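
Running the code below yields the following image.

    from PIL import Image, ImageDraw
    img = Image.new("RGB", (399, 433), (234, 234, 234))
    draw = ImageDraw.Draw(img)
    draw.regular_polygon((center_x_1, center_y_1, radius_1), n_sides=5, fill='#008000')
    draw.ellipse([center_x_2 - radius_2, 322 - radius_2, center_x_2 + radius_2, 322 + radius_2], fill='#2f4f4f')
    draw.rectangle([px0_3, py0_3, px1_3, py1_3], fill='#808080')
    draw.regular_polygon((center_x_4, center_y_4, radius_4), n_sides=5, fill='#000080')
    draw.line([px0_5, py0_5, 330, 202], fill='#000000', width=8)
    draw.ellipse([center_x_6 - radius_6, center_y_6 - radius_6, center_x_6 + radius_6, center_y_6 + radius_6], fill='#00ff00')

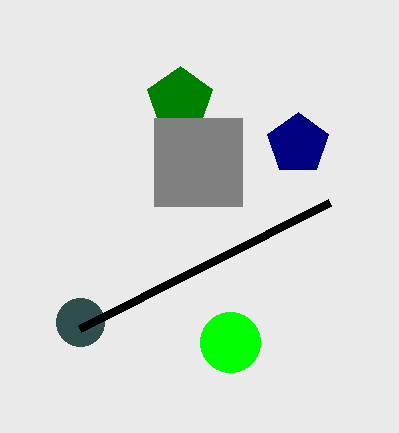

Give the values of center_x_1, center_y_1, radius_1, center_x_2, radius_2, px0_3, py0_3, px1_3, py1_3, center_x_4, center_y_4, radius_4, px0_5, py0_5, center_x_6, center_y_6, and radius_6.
center_x_1 = 180, center_y_1 = 100, radius_1 = 34, center_x_2 = 80, radius_2 = 24, px0_3 = 154, py0_3 = 118, px1_3 = 242, py1_3 = 206, center_x_4 = 298, center_y_4 = 144, radius_4 = 32, px0_5 = 80, py0_5 = 328, center_x_6 = 230, center_y_6 = 342, radius_6 = 30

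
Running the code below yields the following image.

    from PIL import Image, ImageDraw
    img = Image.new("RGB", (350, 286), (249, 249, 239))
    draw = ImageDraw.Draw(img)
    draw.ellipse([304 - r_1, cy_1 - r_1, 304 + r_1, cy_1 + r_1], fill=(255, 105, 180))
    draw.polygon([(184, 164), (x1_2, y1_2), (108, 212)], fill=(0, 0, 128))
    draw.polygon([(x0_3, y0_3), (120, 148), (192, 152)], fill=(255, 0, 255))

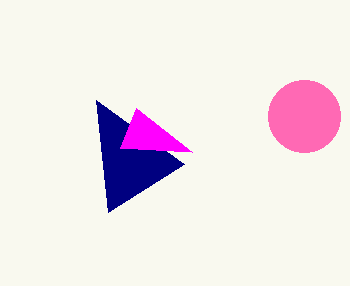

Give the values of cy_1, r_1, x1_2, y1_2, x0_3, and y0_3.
cy_1 = 116; r_1 = 36; x1_2 = 96; y1_2 = 100; x0_3 = 136; y0_3 = 108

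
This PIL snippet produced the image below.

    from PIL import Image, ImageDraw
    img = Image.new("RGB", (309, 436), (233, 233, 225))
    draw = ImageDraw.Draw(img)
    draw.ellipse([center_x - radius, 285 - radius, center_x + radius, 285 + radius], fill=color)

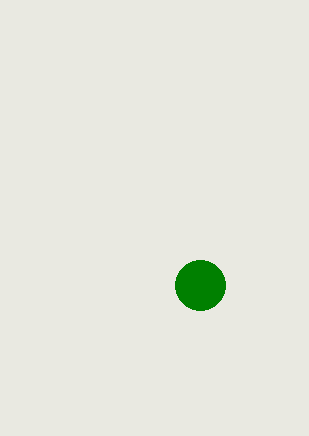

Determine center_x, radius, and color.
center_x = 200; radius = 25; color = 'green'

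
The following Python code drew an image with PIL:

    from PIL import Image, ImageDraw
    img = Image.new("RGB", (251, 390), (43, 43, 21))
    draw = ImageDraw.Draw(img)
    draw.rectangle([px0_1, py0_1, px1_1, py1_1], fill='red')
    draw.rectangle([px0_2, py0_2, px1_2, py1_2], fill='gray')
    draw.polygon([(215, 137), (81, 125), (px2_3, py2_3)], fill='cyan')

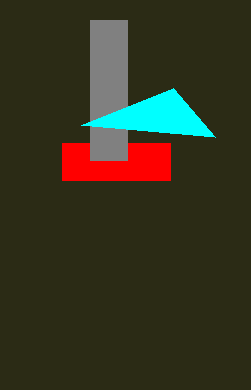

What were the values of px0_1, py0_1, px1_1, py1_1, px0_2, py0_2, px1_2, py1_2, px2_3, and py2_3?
px0_1 = 62
py0_1 = 143
px1_1 = 170
py1_1 = 180
px0_2 = 90
py0_2 = 20
px1_2 = 127
py1_2 = 160
px2_3 = 173
py2_3 = 88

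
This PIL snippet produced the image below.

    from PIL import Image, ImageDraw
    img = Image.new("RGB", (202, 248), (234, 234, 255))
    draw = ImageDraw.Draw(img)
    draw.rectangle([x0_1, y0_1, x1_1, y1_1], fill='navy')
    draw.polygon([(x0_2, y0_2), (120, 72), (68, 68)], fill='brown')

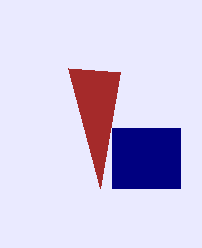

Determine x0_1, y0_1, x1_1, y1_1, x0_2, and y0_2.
x0_1 = 112
y0_1 = 128
x1_1 = 180
y1_1 = 188
x0_2 = 100
y0_2 = 188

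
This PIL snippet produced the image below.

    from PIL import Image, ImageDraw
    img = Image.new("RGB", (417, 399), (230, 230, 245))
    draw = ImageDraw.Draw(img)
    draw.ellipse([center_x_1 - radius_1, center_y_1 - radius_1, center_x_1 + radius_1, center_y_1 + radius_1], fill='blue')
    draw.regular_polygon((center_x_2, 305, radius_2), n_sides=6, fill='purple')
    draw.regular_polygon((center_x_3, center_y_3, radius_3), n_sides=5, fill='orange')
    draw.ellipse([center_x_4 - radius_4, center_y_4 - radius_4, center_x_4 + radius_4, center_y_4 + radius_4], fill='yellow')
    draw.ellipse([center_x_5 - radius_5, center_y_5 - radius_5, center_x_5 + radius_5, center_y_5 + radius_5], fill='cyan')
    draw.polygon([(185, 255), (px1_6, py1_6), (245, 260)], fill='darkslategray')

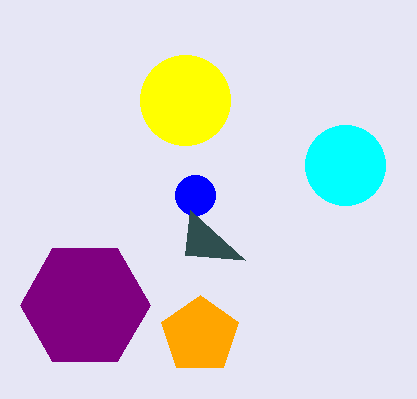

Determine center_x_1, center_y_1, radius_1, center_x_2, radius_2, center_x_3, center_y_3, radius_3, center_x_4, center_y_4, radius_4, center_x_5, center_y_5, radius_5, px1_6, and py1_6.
center_x_1 = 195, center_y_1 = 195, radius_1 = 20, center_x_2 = 85, radius_2 = 65, center_x_3 = 200, center_y_3 = 335, radius_3 = 40, center_x_4 = 185, center_y_4 = 100, radius_4 = 45, center_x_5 = 345, center_y_5 = 165, radius_5 = 40, px1_6 = 190, py1_6 = 210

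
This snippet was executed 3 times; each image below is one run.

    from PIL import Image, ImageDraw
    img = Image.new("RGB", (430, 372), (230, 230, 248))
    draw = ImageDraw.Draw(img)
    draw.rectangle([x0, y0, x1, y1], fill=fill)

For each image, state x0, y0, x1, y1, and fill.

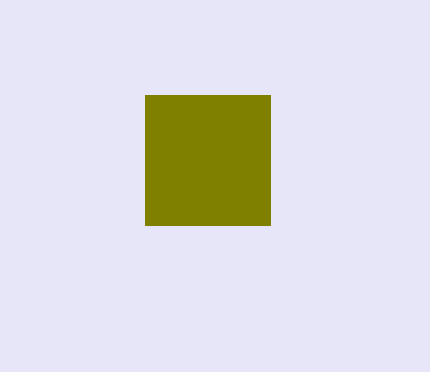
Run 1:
x0 = 145; y0 = 95; x1 = 270; y1 = 225; fill = 'olive'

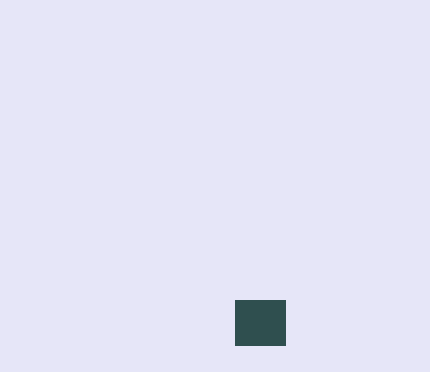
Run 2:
x0 = 235
y0 = 300
x1 = 285
y1 = 345
fill = 'darkslategray'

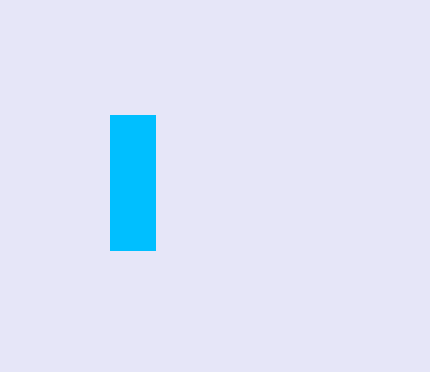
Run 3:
x0 = 110; y0 = 115; x1 = 155; y1 = 250; fill = 'deepskyblue'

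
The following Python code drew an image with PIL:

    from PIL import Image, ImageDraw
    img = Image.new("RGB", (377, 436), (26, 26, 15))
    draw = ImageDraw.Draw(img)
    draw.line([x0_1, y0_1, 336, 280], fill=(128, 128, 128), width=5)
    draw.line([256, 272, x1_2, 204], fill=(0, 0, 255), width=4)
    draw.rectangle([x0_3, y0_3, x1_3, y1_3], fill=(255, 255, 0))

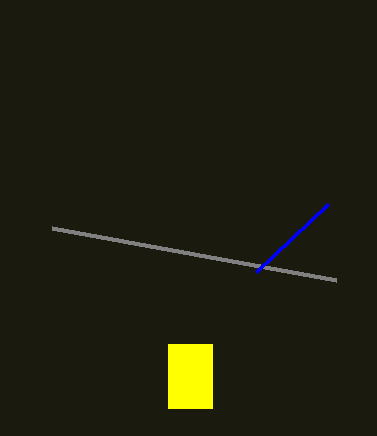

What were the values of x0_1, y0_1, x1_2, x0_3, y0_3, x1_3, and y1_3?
x0_1 = 52; y0_1 = 228; x1_2 = 328; x0_3 = 168; y0_3 = 344; x1_3 = 212; y1_3 = 408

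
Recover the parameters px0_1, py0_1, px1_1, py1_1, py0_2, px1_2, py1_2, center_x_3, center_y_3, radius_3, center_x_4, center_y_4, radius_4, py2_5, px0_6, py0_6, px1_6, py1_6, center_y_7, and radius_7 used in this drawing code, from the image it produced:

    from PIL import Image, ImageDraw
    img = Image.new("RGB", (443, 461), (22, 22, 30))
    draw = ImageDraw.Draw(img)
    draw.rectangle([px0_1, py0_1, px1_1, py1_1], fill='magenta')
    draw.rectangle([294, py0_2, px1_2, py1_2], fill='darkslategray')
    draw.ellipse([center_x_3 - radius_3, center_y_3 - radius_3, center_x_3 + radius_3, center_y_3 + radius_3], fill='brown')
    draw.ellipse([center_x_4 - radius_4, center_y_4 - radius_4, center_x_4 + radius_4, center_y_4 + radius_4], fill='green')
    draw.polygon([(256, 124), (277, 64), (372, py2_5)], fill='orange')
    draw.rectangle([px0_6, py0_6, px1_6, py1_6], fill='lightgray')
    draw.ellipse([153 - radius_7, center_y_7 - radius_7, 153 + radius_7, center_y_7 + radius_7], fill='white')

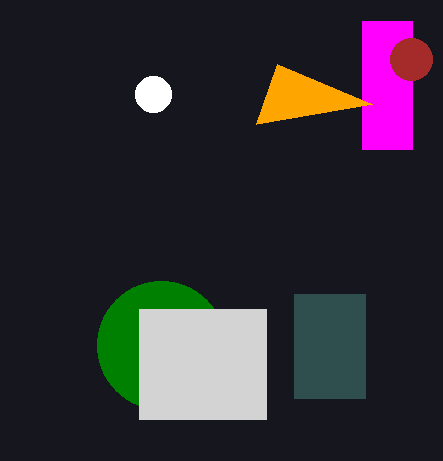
px0_1 = 362; py0_1 = 21; px1_1 = 412; py1_1 = 149; py0_2 = 294; px1_2 = 365; py1_2 = 398; center_x_3 = 411; center_y_3 = 59; radius_3 = 21; center_x_4 = 161; center_y_4 = 345; radius_4 = 64; py2_5 = 104; px0_6 = 139; py0_6 = 309; px1_6 = 266; py1_6 = 419; center_y_7 = 94; radius_7 = 18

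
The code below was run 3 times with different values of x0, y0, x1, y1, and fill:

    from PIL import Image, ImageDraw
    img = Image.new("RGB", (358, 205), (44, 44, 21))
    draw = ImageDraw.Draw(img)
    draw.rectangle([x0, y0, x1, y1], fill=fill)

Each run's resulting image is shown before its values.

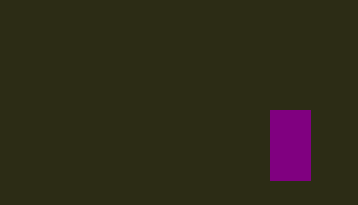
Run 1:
x0 = 270
y0 = 110
x1 = 310
y1 = 180
fill = 'purple'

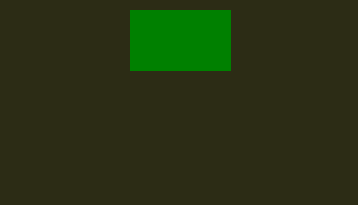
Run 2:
x0 = 130
y0 = 10
x1 = 230
y1 = 70
fill = 'green'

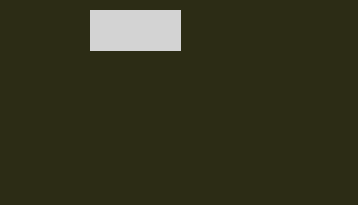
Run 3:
x0 = 90, y0 = 10, x1 = 180, y1 = 50, fill = 'lightgray'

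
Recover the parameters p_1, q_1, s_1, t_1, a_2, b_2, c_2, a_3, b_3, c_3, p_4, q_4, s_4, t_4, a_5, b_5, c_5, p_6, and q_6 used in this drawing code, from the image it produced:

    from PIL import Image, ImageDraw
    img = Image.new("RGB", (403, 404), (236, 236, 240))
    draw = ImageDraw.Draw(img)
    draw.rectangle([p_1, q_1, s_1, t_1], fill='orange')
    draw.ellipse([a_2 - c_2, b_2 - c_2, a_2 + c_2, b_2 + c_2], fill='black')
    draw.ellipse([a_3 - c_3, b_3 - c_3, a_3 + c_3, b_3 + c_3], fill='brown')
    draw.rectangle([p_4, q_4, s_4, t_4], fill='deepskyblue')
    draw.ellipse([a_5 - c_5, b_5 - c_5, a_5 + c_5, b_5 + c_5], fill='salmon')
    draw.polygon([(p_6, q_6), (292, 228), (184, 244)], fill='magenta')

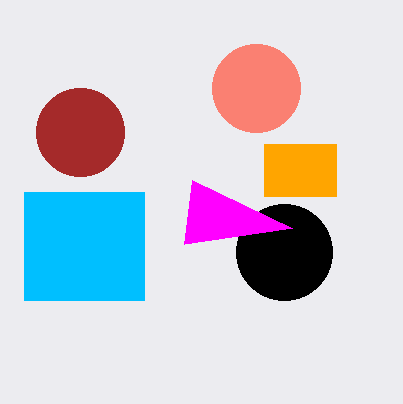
p_1 = 264, q_1 = 144, s_1 = 336, t_1 = 196, a_2 = 284, b_2 = 252, c_2 = 48, a_3 = 80, b_3 = 132, c_3 = 44, p_4 = 24, q_4 = 192, s_4 = 144, t_4 = 300, a_5 = 256, b_5 = 88, c_5 = 44, p_6 = 192, q_6 = 180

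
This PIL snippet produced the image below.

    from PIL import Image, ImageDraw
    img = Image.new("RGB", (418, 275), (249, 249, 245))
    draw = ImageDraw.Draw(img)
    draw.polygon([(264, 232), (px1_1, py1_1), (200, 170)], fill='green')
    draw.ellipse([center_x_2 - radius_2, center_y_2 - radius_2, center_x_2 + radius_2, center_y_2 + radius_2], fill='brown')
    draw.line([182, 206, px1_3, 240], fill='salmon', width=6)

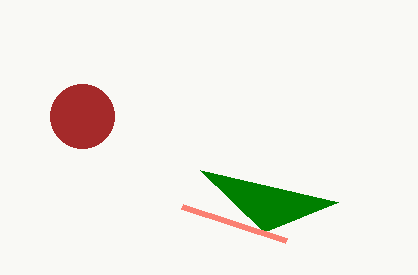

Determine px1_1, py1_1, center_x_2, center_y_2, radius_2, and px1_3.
px1_1 = 338
py1_1 = 202
center_x_2 = 82
center_y_2 = 116
radius_2 = 32
px1_3 = 286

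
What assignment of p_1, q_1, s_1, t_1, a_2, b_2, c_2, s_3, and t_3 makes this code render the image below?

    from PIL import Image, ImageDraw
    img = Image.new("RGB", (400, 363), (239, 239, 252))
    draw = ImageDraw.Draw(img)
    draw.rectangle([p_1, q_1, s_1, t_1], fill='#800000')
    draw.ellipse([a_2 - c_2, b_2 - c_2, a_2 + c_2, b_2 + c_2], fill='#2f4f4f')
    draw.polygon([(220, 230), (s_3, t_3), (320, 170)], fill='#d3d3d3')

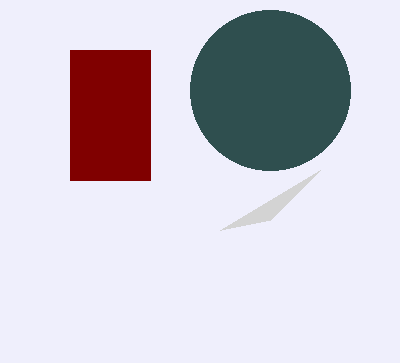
p_1 = 70
q_1 = 50
s_1 = 150
t_1 = 180
a_2 = 270
b_2 = 90
c_2 = 80
s_3 = 270
t_3 = 220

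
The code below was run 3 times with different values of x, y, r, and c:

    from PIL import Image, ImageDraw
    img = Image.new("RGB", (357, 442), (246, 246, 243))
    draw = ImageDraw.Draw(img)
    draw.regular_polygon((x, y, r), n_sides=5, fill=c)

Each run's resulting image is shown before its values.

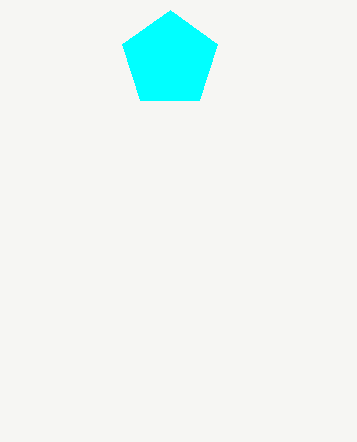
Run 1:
x = 170; y = 60; r = 50; c = 'cyan'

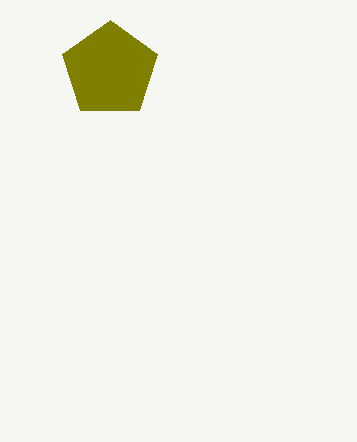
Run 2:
x = 110, y = 70, r = 50, c = 'olive'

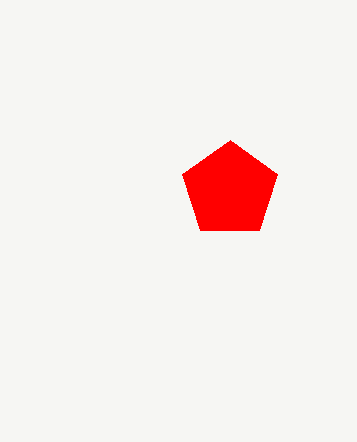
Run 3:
x = 230
y = 190
r = 50
c = 'red'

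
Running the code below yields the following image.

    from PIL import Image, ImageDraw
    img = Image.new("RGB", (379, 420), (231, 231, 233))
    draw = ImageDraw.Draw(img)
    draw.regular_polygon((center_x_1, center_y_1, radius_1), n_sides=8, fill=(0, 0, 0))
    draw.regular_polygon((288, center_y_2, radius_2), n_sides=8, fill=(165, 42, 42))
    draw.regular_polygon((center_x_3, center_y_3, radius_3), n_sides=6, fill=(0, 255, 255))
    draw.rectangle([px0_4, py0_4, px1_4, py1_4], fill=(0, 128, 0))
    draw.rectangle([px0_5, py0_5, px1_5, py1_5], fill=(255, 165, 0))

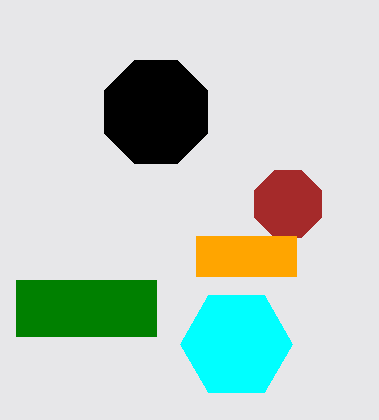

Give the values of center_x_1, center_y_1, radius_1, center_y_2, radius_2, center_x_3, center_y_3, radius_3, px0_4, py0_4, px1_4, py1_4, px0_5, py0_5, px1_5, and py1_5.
center_x_1 = 156; center_y_1 = 112; radius_1 = 56; center_y_2 = 204; radius_2 = 36; center_x_3 = 236; center_y_3 = 344; radius_3 = 56; px0_4 = 16; py0_4 = 280; px1_4 = 156; py1_4 = 336; px0_5 = 196; py0_5 = 236; px1_5 = 296; py1_5 = 276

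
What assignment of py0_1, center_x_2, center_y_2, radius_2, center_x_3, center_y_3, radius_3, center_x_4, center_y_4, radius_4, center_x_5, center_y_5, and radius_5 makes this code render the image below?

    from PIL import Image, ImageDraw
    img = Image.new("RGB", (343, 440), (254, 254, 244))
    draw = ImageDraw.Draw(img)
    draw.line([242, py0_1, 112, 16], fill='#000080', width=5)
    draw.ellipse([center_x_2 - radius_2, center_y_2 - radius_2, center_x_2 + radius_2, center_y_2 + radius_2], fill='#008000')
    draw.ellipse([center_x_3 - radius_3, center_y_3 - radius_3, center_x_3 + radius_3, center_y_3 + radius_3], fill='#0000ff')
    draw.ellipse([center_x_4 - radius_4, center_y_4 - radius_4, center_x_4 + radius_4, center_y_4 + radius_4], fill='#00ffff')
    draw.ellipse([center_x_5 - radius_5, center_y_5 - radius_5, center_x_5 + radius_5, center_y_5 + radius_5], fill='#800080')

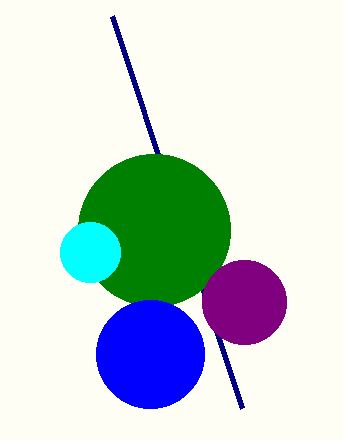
py0_1 = 408; center_x_2 = 154; center_y_2 = 230; radius_2 = 76; center_x_3 = 150; center_y_3 = 354; radius_3 = 54; center_x_4 = 90; center_y_4 = 252; radius_4 = 30; center_x_5 = 244; center_y_5 = 302; radius_5 = 42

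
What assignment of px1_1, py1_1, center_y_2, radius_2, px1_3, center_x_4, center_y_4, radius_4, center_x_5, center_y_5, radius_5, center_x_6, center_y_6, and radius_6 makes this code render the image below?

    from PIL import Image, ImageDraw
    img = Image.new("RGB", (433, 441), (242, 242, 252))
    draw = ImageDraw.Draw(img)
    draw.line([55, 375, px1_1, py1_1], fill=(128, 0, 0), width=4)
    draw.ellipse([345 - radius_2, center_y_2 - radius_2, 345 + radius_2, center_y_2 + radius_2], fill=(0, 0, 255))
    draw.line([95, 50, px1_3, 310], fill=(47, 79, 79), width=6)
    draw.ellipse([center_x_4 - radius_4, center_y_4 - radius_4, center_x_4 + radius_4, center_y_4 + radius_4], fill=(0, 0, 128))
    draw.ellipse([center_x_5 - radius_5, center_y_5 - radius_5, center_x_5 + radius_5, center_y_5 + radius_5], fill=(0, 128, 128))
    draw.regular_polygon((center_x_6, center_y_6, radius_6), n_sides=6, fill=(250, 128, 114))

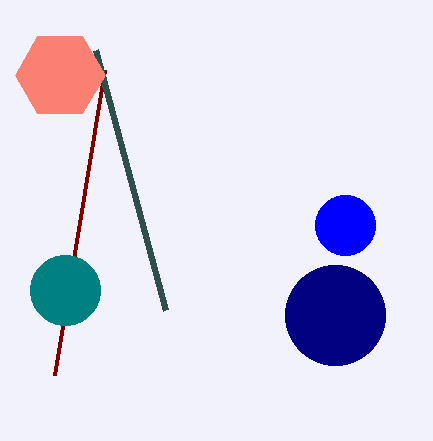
px1_1 = 105
py1_1 = 70
center_y_2 = 225
radius_2 = 30
px1_3 = 165
center_x_4 = 335
center_y_4 = 315
radius_4 = 50
center_x_5 = 65
center_y_5 = 290
radius_5 = 35
center_x_6 = 60
center_y_6 = 75
radius_6 = 45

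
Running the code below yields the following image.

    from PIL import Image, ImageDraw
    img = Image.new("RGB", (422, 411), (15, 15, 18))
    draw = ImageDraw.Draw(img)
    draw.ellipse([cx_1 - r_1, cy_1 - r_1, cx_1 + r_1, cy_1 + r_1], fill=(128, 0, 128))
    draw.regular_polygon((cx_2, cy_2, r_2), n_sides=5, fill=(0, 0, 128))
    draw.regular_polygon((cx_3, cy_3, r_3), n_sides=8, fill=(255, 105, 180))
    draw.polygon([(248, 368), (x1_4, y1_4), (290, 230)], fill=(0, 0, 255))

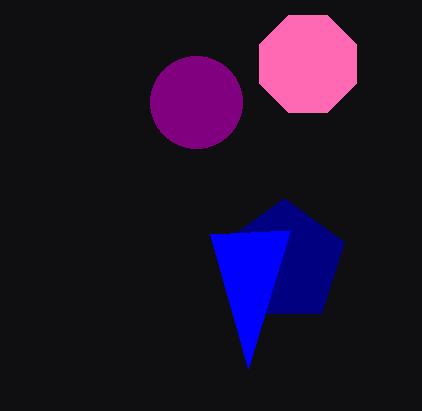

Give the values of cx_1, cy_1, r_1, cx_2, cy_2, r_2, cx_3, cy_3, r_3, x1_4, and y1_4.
cx_1 = 196
cy_1 = 102
r_1 = 46
cx_2 = 284
cy_2 = 262
r_2 = 64
cx_3 = 308
cy_3 = 64
r_3 = 52
x1_4 = 210
y1_4 = 234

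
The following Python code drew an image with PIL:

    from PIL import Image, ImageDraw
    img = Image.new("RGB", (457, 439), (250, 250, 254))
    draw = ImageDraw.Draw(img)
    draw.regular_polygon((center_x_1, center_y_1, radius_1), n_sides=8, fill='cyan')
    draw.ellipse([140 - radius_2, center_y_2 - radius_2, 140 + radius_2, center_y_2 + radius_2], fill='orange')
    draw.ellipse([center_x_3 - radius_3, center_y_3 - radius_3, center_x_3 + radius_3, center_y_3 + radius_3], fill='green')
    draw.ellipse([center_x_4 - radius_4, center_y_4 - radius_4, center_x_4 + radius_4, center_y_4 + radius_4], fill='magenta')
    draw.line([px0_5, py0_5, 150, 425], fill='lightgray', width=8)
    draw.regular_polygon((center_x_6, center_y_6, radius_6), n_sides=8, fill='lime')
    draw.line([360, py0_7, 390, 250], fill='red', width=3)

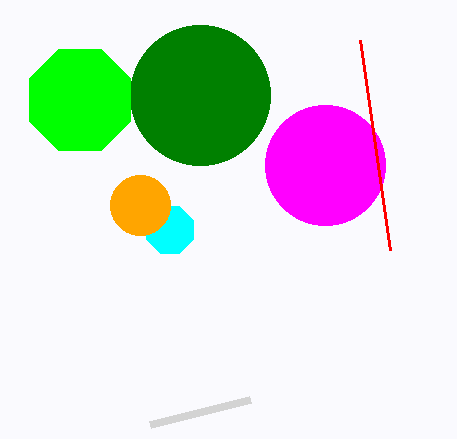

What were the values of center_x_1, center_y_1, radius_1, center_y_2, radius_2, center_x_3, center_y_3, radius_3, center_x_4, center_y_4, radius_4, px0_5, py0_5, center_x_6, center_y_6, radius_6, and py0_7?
center_x_1 = 170; center_y_1 = 230; radius_1 = 25; center_y_2 = 205; radius_2 = 30; center_x_3 = 200; center_y_3 = 95; radius_3 = 70; center_x_4 = 325; center_y_4 = 165; radius_4 = 60; px0_5 = 250; py0_5 = 400; center_x_6 = 80; center_y_6 = 100; radius_6 = 55; py0_7 = 40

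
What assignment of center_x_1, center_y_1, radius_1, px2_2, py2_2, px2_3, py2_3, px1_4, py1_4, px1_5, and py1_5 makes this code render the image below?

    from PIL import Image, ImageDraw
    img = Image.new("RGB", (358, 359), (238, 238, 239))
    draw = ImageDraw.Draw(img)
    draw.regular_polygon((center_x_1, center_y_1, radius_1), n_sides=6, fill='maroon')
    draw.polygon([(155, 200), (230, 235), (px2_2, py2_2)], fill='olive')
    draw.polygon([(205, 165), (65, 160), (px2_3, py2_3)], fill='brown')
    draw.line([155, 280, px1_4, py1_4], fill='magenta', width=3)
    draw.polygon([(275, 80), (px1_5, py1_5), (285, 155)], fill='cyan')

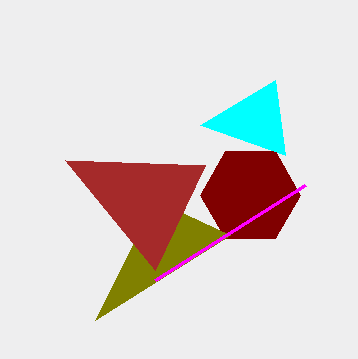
center_x_1 = 250, center_y_1 = 195, radius_1 = 50, px2_2 = 95, py2_2 = 320, px2_3 = 155, py2_3 = 270, px1_4 = 305, py1_4 = 185, px1_5 = 200, py1_5 = 125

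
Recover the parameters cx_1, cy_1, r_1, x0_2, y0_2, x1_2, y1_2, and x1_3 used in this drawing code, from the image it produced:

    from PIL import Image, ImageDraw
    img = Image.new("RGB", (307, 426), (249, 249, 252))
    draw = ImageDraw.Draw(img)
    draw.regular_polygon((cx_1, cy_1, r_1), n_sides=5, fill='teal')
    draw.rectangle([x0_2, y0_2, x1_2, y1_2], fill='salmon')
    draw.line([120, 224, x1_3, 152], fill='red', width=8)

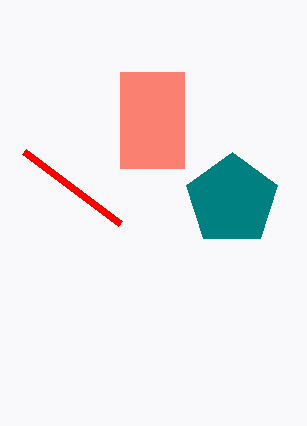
cx_1 = 232
cy_1 = 200
r_1 = 48
x0_2 = 120
y0_2 = 72
x1_2 = 184
y1_2 = 168
x1_3 = 24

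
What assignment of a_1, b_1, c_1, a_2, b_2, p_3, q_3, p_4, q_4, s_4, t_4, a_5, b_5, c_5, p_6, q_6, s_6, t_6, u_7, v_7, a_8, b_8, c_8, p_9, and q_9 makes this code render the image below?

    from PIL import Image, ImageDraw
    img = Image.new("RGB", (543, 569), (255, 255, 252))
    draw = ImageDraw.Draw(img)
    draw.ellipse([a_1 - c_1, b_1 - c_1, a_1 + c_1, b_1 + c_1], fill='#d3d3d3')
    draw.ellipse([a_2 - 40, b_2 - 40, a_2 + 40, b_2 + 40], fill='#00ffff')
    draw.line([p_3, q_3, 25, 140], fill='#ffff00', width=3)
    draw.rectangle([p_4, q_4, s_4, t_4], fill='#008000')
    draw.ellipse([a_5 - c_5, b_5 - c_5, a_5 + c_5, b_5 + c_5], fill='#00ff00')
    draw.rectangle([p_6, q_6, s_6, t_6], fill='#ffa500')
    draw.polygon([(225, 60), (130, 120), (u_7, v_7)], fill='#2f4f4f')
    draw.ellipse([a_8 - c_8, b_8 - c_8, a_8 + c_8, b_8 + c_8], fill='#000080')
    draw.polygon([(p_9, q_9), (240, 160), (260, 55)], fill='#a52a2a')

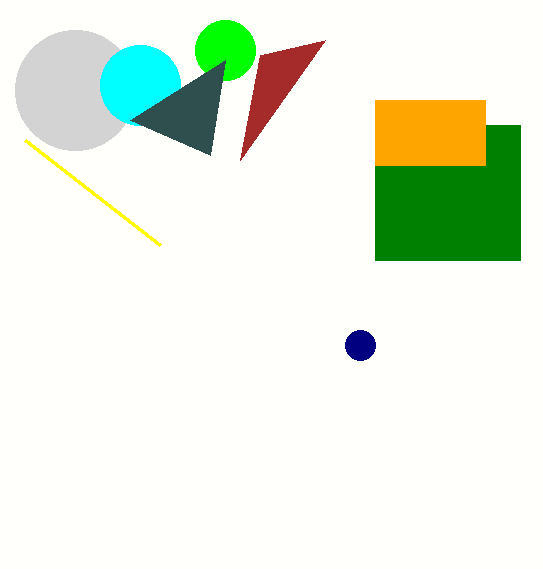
a_1 = 75; b_1 = 90; c_1 = 60; a_2 = 140; b_2 = 85; p_3 = 160; q_3 = 245; p_4 = 375; q_4 = 125; s_4 = 520; t_4 = 260; a_5 = 225; b_5 = 50; c_5 = 30; p_6 = 375; q_6 = 100; s_6 = 485; t_6 = 165; u_7 = 210; v_7 = 155; a_8 = 360; b_8 = 345; c_8 = 15; p_9 = 325; q_9 = 40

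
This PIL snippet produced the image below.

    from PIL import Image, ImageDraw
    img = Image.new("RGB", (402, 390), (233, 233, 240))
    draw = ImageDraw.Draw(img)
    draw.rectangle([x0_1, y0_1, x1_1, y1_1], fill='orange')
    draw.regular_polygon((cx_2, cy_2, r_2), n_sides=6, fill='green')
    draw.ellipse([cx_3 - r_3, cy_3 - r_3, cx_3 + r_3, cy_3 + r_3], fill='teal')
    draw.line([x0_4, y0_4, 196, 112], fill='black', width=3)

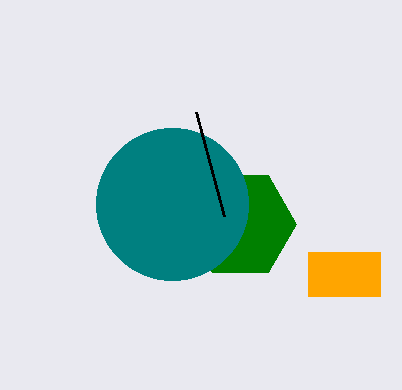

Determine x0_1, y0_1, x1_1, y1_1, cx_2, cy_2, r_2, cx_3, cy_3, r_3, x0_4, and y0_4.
x0_1 = 308, y0_1 = 252, x1_1 = 380, y1_1 = 296, cx_2 = 240, cy_2 = 224, r_2 = 56, cx_3 = 172, cy_3 = 204, r_3 = 76, x0_4 = 224, y0_4 = 216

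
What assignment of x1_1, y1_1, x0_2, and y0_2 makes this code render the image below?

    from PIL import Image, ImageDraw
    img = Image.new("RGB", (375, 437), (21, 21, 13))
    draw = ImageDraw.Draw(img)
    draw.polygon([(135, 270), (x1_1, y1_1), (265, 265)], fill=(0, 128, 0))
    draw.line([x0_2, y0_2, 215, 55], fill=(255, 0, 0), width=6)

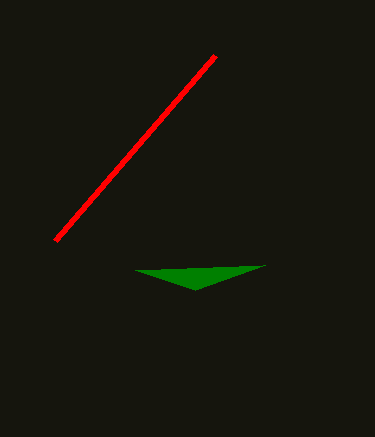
x1_1 = 195; y1_1 = 290; x0_2 = 55; y0_2 = 240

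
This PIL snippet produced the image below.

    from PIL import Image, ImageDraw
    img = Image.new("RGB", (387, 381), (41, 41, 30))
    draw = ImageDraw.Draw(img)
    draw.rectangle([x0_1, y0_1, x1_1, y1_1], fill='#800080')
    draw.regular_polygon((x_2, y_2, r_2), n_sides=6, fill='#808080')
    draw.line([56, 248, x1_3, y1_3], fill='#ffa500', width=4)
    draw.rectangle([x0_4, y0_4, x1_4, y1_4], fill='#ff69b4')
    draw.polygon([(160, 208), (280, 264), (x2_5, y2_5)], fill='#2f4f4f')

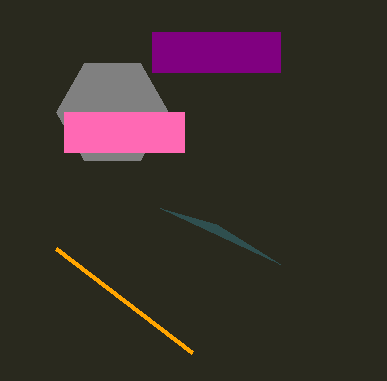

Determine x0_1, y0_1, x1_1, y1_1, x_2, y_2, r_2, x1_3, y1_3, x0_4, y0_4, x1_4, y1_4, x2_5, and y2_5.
x0_1 = 152; y0_1 = 32; x1_1 = 280; y1_1 = 72; x_2 = 112; y_2 = 112; r_2 = 56; x1_3 = 192; y1_3 = 352; x0_4 = 64; y0_4 = 112; x1_4 = 184; y1_4 = 152; x2_5 = 216; y2_5 = 224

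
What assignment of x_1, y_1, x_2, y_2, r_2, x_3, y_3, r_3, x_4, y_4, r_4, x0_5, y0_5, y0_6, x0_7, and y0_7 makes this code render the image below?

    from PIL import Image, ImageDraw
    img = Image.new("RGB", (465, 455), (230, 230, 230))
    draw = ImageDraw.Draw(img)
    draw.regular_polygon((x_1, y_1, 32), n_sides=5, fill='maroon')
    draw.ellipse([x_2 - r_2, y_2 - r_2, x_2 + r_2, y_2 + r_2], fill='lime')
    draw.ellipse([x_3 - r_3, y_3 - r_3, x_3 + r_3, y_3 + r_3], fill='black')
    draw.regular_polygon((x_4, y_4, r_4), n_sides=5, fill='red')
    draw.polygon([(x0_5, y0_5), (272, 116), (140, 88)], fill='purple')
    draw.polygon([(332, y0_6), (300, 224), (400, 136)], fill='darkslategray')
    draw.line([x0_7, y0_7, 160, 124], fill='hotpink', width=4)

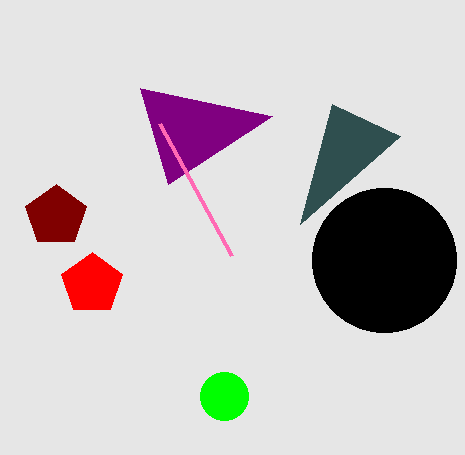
x_1 = 56; y_1 = 216; x_2 = 224; y_2 = 396; r_2 = 24; x_3 = 384; y_3 = 260; r_3 = 72; x_4 = 92; y_4 = 284; r_4 = 32; x0_5 = 168; y0_5 = 184; y0_6 = 104; x0_7 = 232; y0_7 = 256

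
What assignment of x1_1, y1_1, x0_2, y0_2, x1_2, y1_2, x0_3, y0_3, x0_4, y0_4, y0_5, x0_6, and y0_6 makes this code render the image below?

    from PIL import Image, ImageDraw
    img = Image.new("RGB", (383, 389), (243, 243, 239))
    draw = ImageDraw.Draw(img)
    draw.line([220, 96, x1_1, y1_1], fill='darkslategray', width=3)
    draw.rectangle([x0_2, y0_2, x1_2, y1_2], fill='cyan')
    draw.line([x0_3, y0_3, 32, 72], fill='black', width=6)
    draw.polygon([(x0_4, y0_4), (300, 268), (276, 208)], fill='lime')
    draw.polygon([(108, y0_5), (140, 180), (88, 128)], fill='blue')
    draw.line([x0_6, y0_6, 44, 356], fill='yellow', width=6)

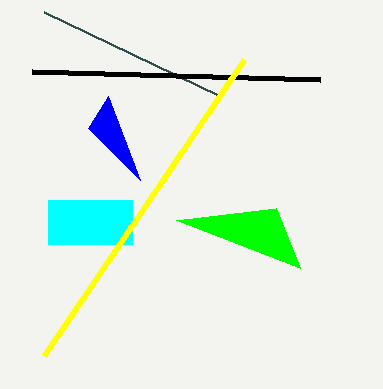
x1_1 = 44; y1_1 = 12; x0_2 = 48; y0_2 = 200; x1_2 = 132; y1_2 = 244; x0_3 = 320; y0_3 = 80; x0_4 = 176; y0_4 = 220; y0_5 = 96; x0_6 = 244; y0_6 = 60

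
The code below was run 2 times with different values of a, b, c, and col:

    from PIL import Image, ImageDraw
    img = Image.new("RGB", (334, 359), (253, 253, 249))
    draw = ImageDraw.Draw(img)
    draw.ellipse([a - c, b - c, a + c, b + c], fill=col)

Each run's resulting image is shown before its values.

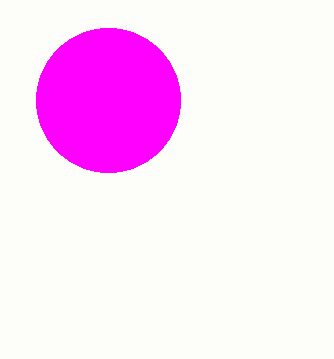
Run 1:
a = 108; b = 100; c = 72; col = 'magenta'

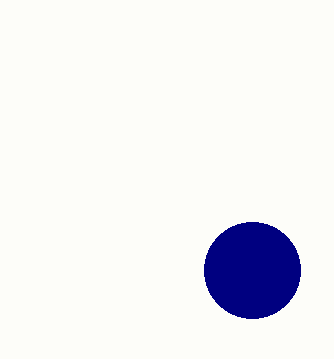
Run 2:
a = 252, b = 270, c = 48, col = 'navy'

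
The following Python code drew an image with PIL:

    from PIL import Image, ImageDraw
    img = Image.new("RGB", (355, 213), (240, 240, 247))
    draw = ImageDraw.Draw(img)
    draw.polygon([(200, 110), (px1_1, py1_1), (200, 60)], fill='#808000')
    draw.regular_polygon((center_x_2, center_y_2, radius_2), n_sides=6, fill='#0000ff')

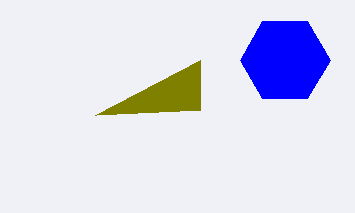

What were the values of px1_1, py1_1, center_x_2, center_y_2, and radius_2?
px1_1 = 95, py1_1 = 115, center_x_2 = 285, center_y_2 = 60, radius_2 = 45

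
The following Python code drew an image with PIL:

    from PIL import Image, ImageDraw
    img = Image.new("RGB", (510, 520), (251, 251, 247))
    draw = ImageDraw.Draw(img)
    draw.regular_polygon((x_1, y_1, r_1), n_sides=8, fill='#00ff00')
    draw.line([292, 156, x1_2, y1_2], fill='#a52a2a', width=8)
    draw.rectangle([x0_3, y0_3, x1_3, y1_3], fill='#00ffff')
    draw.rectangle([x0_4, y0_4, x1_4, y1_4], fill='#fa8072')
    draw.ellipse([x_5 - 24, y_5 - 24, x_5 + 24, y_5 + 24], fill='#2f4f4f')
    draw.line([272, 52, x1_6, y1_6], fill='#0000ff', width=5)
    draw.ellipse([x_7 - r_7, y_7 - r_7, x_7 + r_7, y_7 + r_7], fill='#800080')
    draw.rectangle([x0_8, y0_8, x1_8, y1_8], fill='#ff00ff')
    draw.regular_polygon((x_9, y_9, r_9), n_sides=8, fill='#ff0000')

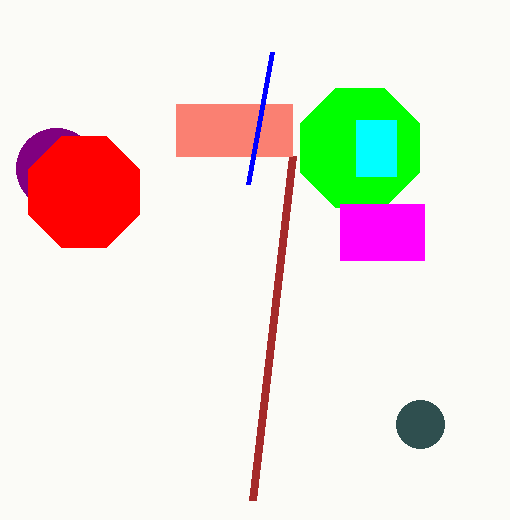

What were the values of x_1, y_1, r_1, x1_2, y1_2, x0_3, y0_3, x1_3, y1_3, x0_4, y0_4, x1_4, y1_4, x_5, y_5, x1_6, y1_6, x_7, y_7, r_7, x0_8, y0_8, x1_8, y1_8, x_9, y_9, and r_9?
x_1 = 360; y_1 = 148; r_1 = 64; x1_2 = 252; y1_2 = 500; x0_3 = 356; y0_3 = 120; x1_3 = 396; y1_3 = 176; x0_4 = 176; y0_4 = 104; x1_4 = 292; y1_4 = 156; x_5 = 420; y_5 = 424; x1_6 = 248; y1_6 = 184; x_7 = 56; y_7 = 168; r_7 = 40; x0_8 = 340; y0_8 = 204; x1_8 = 424; y1_8 = 260; x_9 = 84; y_9 = 192; r_9 = 60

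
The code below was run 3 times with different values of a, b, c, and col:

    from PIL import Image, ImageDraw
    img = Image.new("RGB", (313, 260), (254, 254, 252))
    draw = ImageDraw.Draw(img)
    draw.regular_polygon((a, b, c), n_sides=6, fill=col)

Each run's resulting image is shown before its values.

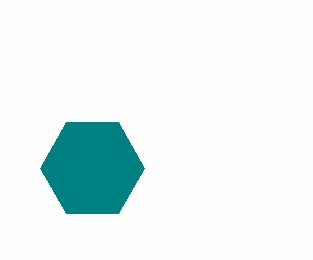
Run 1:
a = 92, b = 168, c = 52, col = 'teal'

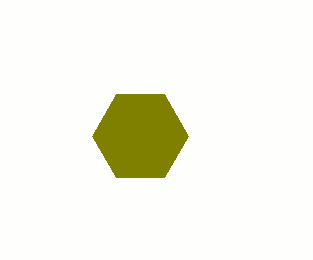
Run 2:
a = 140, b = 136, c = 48, col = 'olive'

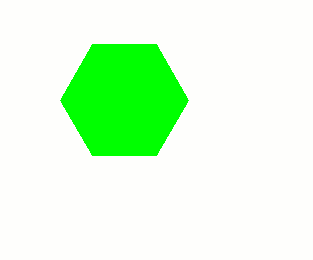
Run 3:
a = 124, b = 100, c = 64, col = 'lime'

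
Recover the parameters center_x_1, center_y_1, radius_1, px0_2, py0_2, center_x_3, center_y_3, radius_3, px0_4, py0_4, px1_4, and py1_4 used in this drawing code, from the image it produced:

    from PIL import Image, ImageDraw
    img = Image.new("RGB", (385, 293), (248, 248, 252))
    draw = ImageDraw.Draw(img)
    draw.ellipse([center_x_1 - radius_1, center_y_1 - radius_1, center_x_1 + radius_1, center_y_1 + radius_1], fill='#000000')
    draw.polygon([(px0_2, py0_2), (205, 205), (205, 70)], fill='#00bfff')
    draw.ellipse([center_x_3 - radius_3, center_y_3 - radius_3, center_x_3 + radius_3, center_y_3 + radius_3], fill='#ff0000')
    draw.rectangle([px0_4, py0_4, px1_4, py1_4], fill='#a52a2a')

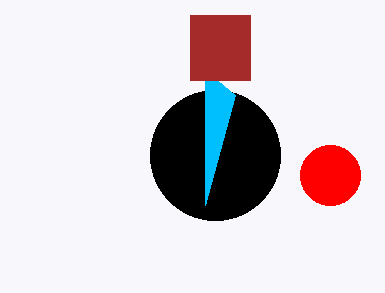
center_x_1 = 215
center_y_1 = 155
radius_1 = 65
px0_2 = 235
py0_2 = 95
center_x_3 = 330
center_y_3 = 175
radius_3 = 30
px0_4 = 190
py0_4 = 15
px1_4 = 250
py1_4 = 80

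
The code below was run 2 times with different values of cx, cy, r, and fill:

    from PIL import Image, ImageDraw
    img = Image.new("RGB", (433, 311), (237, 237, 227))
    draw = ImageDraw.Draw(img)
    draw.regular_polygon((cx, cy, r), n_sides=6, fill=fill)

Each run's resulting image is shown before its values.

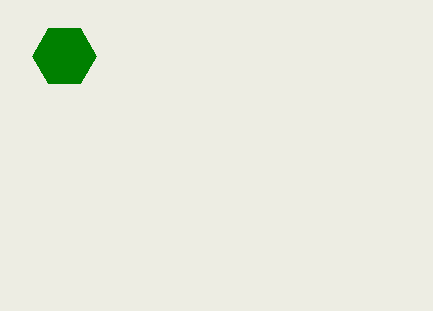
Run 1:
cx = 64
cy = 56
r = 32
fill = 'green'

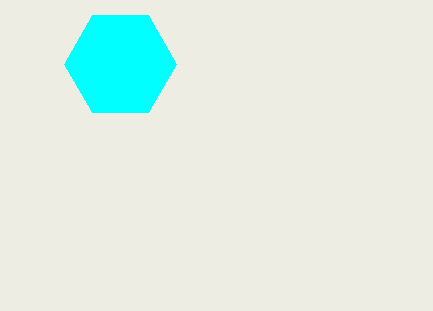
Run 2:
cx = 120; cy = 64; r = 56; fill = 'cyan'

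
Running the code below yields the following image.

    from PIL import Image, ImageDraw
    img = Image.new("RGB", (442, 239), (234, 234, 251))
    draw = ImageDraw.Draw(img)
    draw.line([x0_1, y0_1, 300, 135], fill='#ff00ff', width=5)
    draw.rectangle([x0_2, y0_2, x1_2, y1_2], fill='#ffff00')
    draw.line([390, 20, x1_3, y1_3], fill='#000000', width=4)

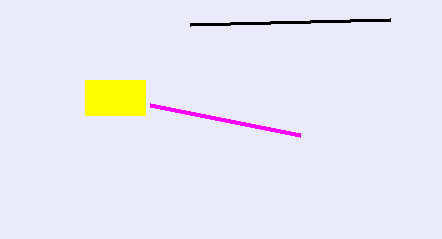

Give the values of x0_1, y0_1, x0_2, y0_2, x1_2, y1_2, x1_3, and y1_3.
x0_1 = 150
y0_1 = 105
x0_2 = 85
y0_2 = 80
x1_2 = 145
y1_2 = 115
x1_3 = 190
y1_3 = 25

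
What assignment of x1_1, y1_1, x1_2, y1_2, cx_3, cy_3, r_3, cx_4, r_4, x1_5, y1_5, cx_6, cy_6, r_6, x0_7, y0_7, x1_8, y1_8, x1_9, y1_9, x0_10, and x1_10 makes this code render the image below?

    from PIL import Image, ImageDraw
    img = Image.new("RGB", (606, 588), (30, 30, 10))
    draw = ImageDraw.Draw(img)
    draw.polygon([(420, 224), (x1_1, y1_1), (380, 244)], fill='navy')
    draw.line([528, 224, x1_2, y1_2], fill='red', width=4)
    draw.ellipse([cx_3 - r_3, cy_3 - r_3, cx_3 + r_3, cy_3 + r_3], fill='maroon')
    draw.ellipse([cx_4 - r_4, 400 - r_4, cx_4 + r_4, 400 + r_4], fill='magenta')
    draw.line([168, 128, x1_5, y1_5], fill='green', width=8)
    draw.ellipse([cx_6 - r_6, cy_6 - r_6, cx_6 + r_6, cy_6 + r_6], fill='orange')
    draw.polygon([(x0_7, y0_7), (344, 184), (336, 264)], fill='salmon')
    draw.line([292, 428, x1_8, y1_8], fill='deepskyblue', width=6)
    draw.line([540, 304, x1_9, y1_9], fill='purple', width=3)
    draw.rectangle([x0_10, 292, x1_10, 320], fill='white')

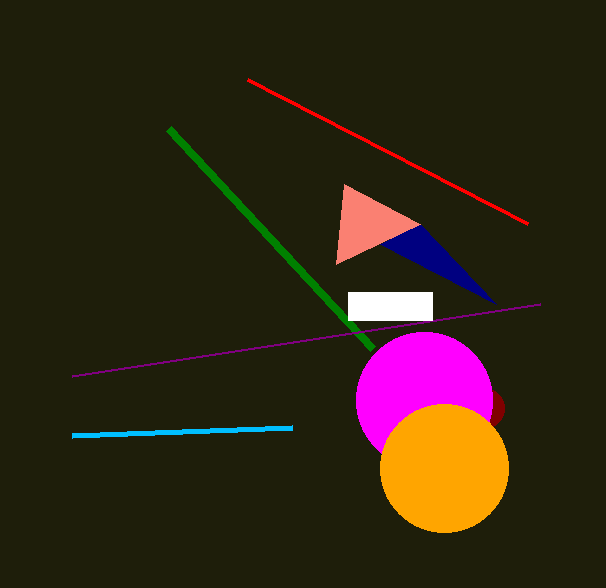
x1_1 = 496, y1_1 = 304, x1_2 = 248, y1_2 = 80, cx_3 = 484, cy_3 = 408, r_3 = 20, cx_4 = 424, r_4 = 68, x1_5 = 372, y1_5 = 348, cx_6 = 444, cy_6 = 468, r_6 = 64, x0_7 = 420, y0_7 = 224, x1_8 = 72, y1_8 = 436, x1_9 = 72, y1_9 = 376, x0_10 = 348, x1_10 = 432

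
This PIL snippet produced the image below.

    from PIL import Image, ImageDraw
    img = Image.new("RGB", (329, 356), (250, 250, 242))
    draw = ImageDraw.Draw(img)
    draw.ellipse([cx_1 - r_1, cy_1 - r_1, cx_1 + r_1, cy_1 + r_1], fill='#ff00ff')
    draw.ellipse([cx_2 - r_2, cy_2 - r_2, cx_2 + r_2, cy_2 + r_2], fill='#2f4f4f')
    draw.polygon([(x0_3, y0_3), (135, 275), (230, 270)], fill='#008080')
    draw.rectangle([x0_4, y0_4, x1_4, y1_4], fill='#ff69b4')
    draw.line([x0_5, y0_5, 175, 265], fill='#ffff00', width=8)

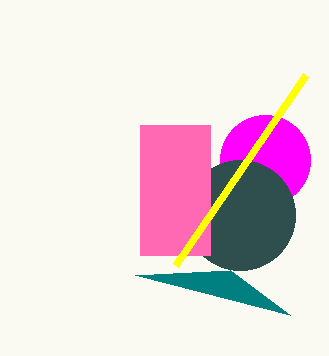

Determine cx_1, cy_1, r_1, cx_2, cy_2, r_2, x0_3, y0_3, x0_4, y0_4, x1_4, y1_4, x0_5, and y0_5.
cx_1 = 265; cy_1 = 160; r_1 = 45; cx_2 = 240; cy_2 = 215; r_2 = 55; x0_3 = 290; y0_3 = 315; x0_4 = 140; y0_4 = 125; x1_4 = 210; y1_4 = 255; x0_5 = 305; y0_5 = 75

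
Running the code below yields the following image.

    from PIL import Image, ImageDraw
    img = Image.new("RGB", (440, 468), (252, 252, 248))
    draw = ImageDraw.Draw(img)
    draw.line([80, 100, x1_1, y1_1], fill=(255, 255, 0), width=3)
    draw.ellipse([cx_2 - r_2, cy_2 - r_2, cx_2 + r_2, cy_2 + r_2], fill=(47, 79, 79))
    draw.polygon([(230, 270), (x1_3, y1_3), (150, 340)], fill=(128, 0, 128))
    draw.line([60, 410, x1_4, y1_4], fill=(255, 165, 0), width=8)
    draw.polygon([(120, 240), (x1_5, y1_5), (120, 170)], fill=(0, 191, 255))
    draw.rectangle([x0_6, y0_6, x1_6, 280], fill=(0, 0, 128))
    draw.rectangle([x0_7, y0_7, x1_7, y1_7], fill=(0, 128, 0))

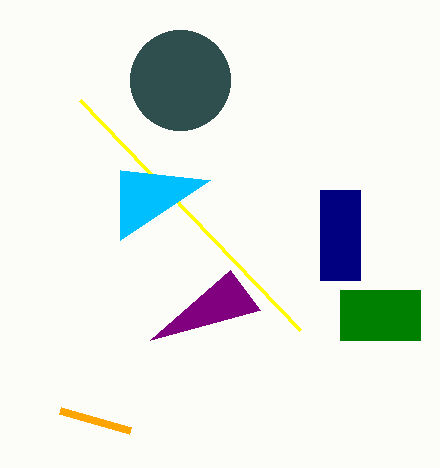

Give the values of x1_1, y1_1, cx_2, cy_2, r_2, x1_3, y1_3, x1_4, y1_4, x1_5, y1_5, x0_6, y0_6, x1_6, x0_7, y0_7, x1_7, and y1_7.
x1_1 = 300; y1_1 = 330; cx_2 = 180; cy_2 = 80; r_2 = 50; x1_3 = 260; y1_3 = 310; x1_4 = 130; y1_4 = 430; x1_5 = 210; y1_5 = 180; x0_6 = 320; y0_6 = 190; x1_6 = 360; x0_7 = 340; y0_7 = 290; x1_7 = 420; y1_7 = 340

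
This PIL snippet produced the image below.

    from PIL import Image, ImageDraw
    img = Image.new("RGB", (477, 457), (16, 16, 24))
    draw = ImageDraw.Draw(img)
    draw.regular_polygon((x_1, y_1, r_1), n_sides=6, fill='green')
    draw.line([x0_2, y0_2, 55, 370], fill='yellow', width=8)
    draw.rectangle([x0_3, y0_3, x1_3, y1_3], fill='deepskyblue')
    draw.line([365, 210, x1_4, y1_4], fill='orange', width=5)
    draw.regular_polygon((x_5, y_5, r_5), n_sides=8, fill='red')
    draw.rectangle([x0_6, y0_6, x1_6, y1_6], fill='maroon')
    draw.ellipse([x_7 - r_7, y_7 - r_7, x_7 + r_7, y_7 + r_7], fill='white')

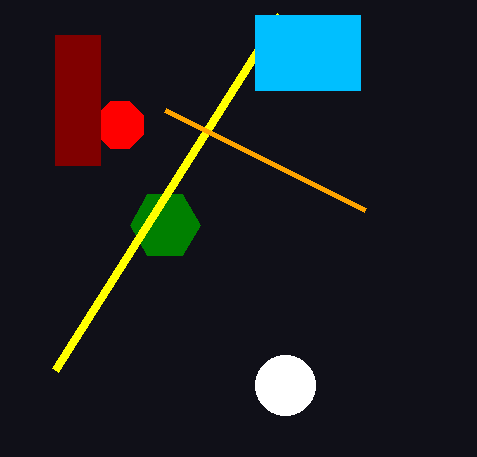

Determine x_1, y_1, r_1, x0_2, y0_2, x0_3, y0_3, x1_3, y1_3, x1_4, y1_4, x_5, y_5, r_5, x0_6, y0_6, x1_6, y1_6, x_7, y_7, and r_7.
x_1 = 165, y_1 = 225, r_1 = 35, x0_2 = 280, y0_2 = 15, x0_3 = 255, y0_3 = 15, x1_3 = 360, y1_3 = 90, x1_4 = 165, y1_4 = 110, x_5 = 120, y_5 = 125, r_5 = 25, x0_6 = 55, y0_6 = 35, x1_6 = 100, y1_6 = 165, x_7 = 285, y_7 = 385, r_7 = 30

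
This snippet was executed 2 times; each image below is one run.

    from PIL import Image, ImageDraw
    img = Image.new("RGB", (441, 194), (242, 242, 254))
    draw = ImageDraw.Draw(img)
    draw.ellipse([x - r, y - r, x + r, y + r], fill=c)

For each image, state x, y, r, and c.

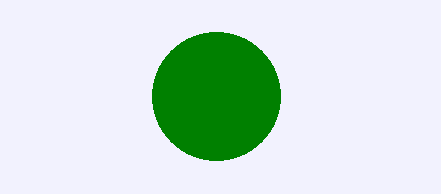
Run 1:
x = 216, y = 96, r = 64, c = 'green'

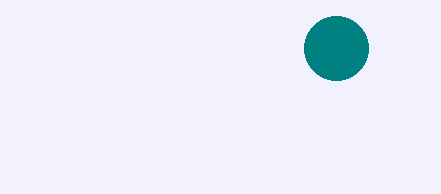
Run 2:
x = 336; y = 48; r = 32; c = 'teal'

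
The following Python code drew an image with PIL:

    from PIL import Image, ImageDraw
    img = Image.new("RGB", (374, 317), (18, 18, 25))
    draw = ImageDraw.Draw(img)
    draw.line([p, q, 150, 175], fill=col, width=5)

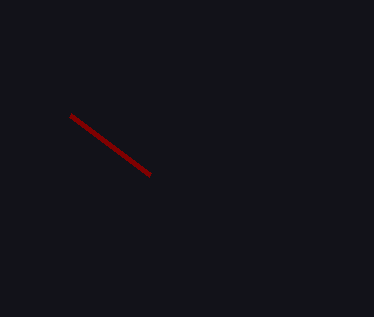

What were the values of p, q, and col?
p = 70
q = 115
col = 'maroon'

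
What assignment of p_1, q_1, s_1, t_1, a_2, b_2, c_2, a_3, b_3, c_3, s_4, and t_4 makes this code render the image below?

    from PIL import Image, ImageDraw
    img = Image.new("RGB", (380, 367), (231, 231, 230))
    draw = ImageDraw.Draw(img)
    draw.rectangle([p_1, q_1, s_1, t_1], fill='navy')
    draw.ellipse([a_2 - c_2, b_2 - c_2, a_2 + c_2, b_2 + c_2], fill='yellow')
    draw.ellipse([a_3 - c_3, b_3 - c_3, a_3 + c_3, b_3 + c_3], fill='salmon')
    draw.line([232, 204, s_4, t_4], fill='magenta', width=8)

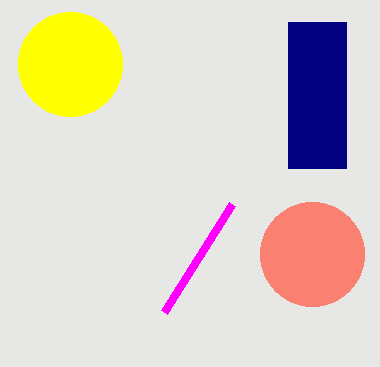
p_1 = 288, q_1 = 22, s_1 = 346, t_1 = 168, a_2 = 70, b_2 = 64, c_2 = 52, a_3 = 312, b_3 = 254, c_3 = 52, s_4 = 164, t_4 = 312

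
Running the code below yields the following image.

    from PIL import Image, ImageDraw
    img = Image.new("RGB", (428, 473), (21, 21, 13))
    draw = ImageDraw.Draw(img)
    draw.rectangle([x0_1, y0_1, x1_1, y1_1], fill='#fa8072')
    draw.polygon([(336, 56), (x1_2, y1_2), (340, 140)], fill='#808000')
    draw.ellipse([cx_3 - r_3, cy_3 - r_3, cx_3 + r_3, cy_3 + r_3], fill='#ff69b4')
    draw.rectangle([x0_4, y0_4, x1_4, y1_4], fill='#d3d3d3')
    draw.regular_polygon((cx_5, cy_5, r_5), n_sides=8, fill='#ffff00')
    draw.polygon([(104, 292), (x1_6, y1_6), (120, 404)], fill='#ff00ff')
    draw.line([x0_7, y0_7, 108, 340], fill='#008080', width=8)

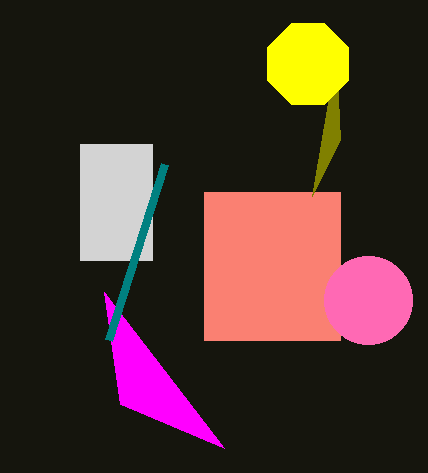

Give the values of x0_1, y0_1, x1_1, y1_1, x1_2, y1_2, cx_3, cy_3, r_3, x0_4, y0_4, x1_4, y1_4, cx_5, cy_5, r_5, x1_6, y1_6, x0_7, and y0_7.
x0_1 = 204; y0_1 = 192; x1_1 = 340; y1_1 = 340; x1_2 = 312; y1_2 = 196; cx_3 = 368; cy_3 = 300; r_3 = 44; x0_4 = 80; y0_4 = 144; x1_4 = 152; y1_4 = 260; cx_5 = 308; cy_5 = 64; r_5 = 44; x1_6 = 224; y1_6 = 448; x0_7 = 164; y0_7 = 164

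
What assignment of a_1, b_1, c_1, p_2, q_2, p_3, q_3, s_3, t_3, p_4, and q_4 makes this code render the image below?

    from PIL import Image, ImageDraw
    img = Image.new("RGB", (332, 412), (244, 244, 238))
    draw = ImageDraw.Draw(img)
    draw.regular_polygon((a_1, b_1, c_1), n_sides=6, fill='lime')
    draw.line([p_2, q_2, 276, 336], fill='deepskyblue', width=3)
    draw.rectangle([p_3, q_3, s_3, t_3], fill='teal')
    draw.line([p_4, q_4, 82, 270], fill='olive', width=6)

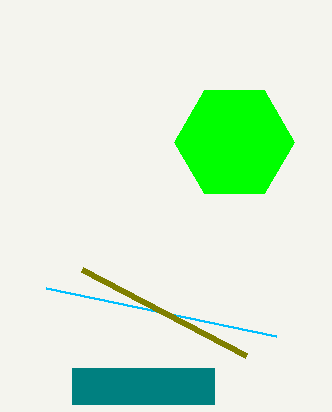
a_1 = 234
b_1 = 142
c_1 = 60
p_2 = 46
q_2 = 288
p_3 = 72
q_3 = 368
s_3 = 214
t_3 = 404
p_4 = 246
q_4 = 356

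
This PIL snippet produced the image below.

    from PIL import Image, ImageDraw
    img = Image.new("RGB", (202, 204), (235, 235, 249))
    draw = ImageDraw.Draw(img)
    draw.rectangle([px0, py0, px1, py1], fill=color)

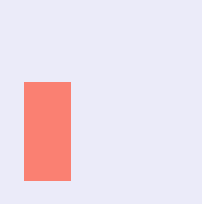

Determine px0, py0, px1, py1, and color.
px0 = 24
py0 = 82
px1 = 70
py1 = 180
color = 'salmon'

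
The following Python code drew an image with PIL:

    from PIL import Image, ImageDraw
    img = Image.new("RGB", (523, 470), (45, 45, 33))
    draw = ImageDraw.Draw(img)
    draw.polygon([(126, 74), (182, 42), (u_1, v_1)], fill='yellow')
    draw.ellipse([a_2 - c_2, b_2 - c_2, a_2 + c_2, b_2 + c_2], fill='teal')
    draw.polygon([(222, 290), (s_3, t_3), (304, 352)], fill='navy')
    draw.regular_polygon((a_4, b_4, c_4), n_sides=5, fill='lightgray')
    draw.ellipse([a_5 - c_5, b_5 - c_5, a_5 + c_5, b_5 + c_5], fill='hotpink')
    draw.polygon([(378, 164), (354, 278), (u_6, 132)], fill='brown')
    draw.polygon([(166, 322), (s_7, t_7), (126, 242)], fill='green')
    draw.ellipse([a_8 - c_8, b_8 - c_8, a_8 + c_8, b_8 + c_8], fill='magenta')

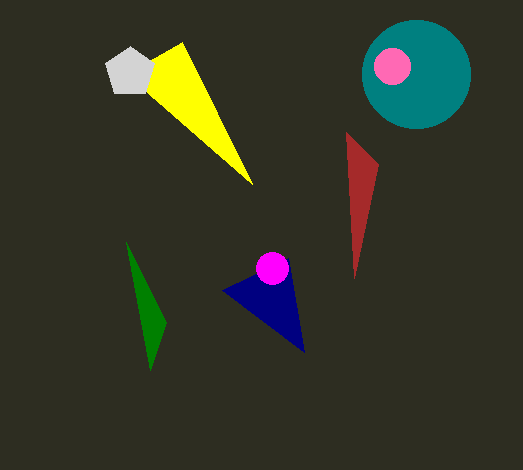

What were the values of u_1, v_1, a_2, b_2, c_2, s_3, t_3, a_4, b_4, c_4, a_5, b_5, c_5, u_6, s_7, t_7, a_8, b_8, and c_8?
u_1 = 252, v_1 = 184, a_2 = 416, b_2 = 74, c_2 = 54, s_3 = 288, t_3 = 258, a_4 = 130, b_4 = 72, c_4 = 26, a_5 = 392, b_5 = 66, c_5 = 18, u_6 = 346, s_7 = 150, t_7 = 370, a_8 = 272, b_8 = 268, c_8 = 16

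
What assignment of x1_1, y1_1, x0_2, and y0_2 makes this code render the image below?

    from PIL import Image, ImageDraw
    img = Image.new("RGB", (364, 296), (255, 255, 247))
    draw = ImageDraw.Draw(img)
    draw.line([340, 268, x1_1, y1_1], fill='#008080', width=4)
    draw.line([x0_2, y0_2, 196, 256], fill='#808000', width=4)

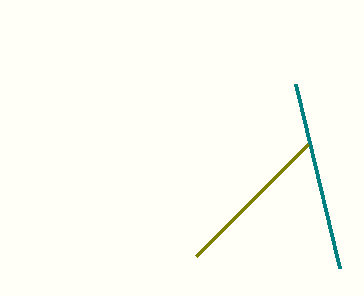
x1_1 = 296; y1_1 = 84; x0_2 = 308; y0_2 = 144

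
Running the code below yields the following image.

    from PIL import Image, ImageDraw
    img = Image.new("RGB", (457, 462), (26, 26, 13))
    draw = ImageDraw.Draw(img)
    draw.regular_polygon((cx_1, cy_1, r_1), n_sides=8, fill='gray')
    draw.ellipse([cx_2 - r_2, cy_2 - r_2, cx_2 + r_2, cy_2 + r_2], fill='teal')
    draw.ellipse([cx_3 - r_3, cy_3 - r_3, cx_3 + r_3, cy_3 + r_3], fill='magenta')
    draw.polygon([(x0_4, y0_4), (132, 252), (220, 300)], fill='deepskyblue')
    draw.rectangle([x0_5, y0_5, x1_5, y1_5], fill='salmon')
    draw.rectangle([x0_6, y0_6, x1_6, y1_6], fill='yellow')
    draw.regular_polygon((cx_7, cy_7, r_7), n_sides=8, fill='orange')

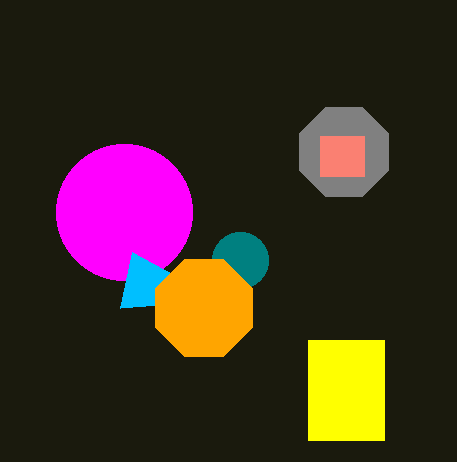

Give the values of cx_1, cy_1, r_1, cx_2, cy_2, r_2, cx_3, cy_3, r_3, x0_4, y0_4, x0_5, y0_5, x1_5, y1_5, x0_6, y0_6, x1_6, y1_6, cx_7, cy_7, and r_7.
cx_1 = 344; cy_1 = 152; r_1 = 48; cx_2 = 240; cy_2 = 260; r_2 = 28; cx_3 = 124; cy_3 = 212; r_3 = 68; x0_4 = 120; y0_4 = 308; x0_5 = 320; y0_5 = 136; x1_5 = 364; y1_5 = 176; x0_6 = 308; y0_6 = 340; x1_6 = 384; y1_6 = 440; cx_7 = 204; cy_7 = 308; r_7 = 52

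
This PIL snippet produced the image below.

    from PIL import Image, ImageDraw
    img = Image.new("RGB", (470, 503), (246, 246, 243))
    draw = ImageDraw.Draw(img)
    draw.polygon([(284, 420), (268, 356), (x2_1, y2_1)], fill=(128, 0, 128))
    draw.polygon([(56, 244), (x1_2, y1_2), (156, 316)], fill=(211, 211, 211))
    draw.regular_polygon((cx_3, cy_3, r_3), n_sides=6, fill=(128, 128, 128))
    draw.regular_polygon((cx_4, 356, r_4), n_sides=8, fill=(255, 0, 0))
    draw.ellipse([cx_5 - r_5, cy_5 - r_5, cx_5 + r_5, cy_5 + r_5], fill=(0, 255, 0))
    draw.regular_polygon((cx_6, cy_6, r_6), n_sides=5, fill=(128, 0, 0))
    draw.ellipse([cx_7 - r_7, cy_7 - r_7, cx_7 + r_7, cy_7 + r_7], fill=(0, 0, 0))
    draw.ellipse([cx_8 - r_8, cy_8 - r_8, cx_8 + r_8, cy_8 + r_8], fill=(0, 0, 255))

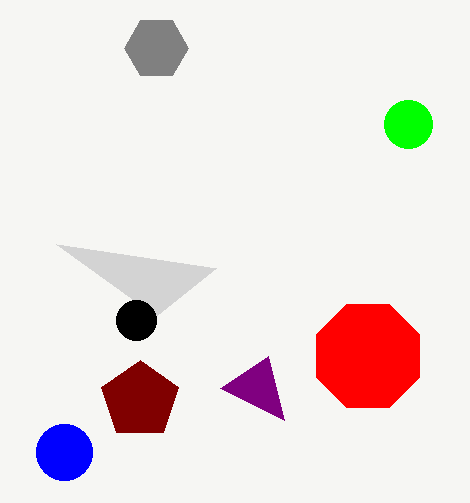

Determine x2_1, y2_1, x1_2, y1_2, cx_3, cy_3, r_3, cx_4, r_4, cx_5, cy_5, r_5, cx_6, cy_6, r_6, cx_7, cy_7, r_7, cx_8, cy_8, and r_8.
x2_1 = 220, y2_1 = 388, x1_2 = 216, y1_2 = 268, cx_3 = 156, cy_3 = 48, r_3 = 32, cx_4 = 368, r_4 = 56, cx_5 = 408, cy_5 = 124, r_5 = 24, cx_6 = 140, cy_6 = 400, r_6 = 40, cx_7 = 136, cy_7 = 320, r_7 = 20, cx_8 = 64, cy_8 = 452, r_8 = 28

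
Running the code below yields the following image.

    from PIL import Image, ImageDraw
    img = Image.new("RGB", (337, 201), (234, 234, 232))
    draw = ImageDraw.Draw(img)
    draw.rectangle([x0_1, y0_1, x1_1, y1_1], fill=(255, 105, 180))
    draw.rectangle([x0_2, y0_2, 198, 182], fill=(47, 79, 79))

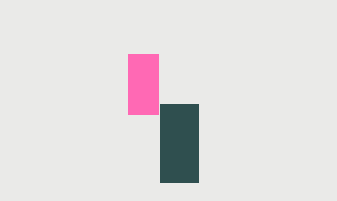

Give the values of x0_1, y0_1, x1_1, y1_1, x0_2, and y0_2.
x0_1 = 128, y0_1 = 54, x1_1 = 158, y1_1 = 114, x0_2 = 160, y0_2 = 104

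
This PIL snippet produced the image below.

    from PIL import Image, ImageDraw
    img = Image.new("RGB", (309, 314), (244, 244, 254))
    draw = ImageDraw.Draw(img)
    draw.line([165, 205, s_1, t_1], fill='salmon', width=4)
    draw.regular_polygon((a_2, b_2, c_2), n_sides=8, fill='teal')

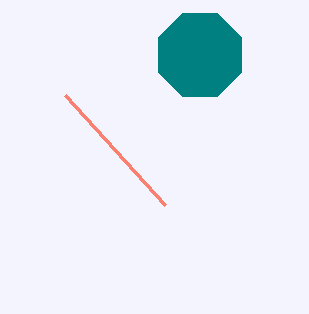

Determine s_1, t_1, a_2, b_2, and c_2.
s_1 = 65
t_1 = 95
a_2 = 200
b_2 = 55
c_2 = 45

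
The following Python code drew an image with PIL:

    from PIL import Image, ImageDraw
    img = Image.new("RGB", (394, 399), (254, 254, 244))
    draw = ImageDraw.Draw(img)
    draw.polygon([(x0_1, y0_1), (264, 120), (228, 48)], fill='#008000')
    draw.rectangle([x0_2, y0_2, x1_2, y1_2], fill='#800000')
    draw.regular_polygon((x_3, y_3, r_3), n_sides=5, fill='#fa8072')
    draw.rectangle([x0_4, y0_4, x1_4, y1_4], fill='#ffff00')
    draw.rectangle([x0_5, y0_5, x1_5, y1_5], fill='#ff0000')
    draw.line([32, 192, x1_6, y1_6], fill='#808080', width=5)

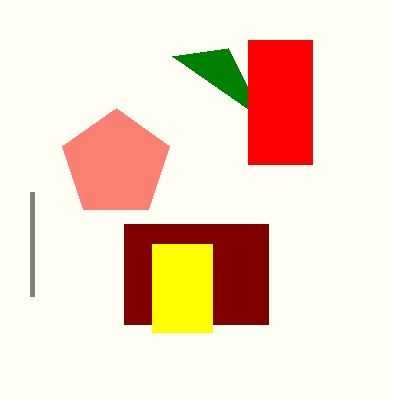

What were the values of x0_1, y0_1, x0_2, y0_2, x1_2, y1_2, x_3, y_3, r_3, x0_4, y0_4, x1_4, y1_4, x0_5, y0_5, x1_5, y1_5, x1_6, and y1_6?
x0_1 = 172; y0_1 = 56; x0_2 = 124; y0_2 = 224; x1_2 = 268; y1_2 = 324; x_3 = 116; y_3 = 164; r_3 = 56; x0_4 = 152; y0_4 = 244; x1_4 = 212; y1_4 = 332; x0_5 = 248; y0_5 = 40; x1_5 = 312; y1_5 = 164; x1_6 = 32; y1_6 = 296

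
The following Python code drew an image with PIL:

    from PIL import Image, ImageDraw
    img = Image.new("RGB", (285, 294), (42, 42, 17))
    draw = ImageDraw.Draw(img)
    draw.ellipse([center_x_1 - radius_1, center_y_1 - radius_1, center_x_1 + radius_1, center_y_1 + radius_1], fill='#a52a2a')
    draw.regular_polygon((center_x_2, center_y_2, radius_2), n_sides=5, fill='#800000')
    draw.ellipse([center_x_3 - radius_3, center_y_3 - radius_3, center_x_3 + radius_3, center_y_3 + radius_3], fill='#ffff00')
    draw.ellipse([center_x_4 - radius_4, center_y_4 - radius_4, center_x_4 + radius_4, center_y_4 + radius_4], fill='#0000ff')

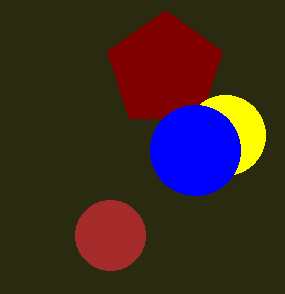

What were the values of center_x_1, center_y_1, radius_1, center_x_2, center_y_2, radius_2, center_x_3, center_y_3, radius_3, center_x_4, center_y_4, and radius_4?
center_x_1 = 110
center_y_1 = 235
radius_1 = 35
center_x_2 = 165
center_y_2 = 70
radius_2 = 60
center_x_3 = 225
center_y_3 = 135
radius_3 = 40
center_x_4 = 195
center_y_4 = 150
radius_4 = 45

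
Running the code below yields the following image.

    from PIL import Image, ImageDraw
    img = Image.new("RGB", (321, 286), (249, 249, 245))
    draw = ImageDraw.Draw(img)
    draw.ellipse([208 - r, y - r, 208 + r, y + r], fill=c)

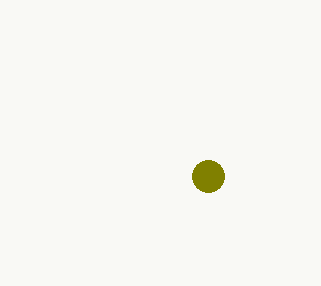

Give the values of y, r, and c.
y = 176; r = 16; c = 'olive'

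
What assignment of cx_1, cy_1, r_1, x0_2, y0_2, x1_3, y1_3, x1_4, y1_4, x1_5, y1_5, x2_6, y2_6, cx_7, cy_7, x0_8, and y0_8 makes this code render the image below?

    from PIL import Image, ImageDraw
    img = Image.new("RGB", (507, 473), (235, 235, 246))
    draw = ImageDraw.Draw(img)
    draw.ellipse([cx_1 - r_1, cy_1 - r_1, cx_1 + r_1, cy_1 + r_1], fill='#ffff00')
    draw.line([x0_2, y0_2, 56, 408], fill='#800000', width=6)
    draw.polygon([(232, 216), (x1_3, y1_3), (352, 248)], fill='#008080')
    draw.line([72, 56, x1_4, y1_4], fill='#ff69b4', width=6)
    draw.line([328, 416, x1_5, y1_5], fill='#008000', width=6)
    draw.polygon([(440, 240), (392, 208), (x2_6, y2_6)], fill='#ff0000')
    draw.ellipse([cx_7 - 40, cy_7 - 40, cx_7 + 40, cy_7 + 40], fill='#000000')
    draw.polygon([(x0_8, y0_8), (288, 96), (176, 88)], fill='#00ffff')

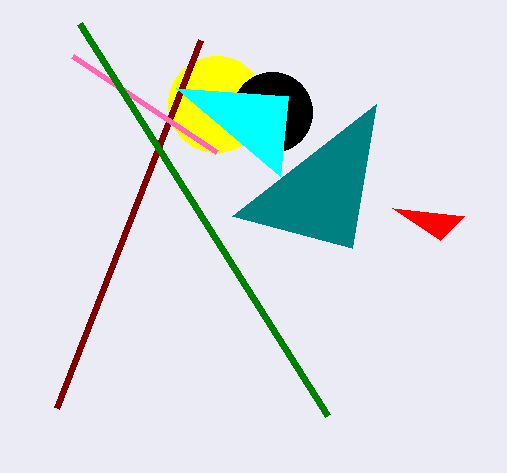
cx_1 = 216, cy_1 = 104, r_1 = 48, x0_2 = 200, y0_2 = 40, x1_3 = 376, y1_3 = 104, x1_4 = 216, y1_4 = 152, x1_5 = 80, y1_5 = 24, x2_6 = 464, y2_6 = 216, cx_7 = 272, cy_7 = 112, x0_8 = 280, y0_8 = 176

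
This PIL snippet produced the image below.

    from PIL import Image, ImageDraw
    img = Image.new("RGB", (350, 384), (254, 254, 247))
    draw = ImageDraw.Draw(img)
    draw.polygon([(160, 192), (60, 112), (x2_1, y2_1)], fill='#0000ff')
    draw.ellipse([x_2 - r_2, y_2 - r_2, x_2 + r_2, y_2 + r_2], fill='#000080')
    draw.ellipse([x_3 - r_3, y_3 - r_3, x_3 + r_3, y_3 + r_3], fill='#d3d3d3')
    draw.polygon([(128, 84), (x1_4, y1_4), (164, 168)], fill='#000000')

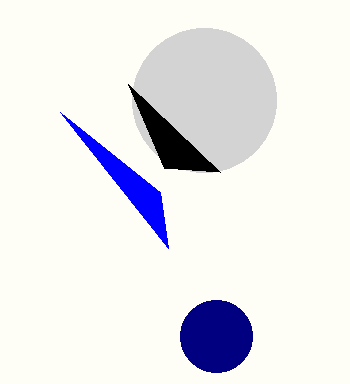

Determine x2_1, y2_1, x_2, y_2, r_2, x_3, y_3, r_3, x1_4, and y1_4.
x2_1 = 168; y2_1 = 248; x_2 = 216; y_2 = 336; r_2 = 36; x_3 = 204; y_3 = 100; r_3 = 72; x1_4 = 220; y1_4 = 172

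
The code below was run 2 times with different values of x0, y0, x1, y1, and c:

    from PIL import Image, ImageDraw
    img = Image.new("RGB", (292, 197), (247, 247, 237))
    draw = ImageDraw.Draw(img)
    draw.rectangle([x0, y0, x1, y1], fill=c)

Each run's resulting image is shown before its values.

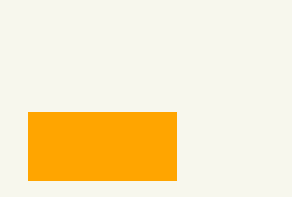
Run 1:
x0 = 28; y0 = 112; x1 = 176; y1 = 180; c = 'orange'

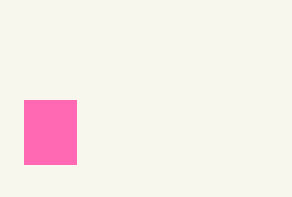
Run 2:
x0 = 24; y0 = 100; x1 = 76; y1 = 164; c = 'hotpink'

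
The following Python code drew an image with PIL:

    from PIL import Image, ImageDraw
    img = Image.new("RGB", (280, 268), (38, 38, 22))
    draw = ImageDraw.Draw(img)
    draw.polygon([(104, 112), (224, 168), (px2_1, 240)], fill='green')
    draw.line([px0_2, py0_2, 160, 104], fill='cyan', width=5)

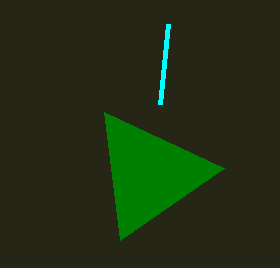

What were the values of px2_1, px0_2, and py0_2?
px2_1 = 120
px0_2 = 168
py0_2 = 24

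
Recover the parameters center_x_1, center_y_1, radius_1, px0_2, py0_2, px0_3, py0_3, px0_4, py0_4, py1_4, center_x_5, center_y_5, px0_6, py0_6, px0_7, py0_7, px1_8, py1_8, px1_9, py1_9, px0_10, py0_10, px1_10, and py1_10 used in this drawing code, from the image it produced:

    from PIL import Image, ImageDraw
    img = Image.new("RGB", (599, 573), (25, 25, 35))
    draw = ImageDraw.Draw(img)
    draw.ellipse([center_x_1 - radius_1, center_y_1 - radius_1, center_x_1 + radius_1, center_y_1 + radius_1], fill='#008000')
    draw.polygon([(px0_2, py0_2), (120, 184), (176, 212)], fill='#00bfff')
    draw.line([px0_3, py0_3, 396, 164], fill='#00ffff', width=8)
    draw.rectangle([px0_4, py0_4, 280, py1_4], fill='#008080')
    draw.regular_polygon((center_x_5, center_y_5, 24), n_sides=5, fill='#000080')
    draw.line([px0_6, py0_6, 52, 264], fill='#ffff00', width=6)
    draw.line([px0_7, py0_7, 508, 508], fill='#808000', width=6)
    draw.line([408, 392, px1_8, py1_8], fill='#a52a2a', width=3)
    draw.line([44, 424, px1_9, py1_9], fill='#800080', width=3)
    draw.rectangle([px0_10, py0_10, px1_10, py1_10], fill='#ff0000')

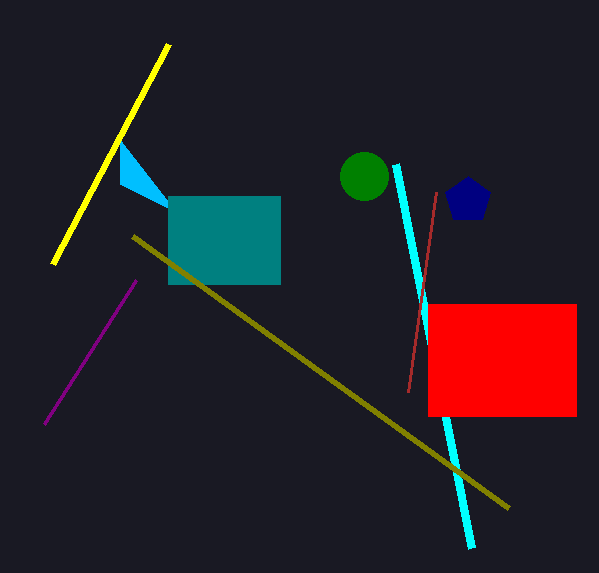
center_x_1 = 364; center_y_1 = 176; radius_1 = 24; px0_2 = 120; py0_2 = 140; px0_3 = 472; py0_3 = 548; px0_4 = 168; py0_4 = 196; py1_4 = 284; center_x_5 = 468; center_y_5 = 200; px0_6 = 168; py0_6 = 44; px0_7 = 132; py0_7 = 236; px1_8 = 436; py1_8 = 192; px1_9 = 136; py1_9 = 280; px0_10 = 428; py0_10 = 304; px1_10 = 576; py1_10 = 416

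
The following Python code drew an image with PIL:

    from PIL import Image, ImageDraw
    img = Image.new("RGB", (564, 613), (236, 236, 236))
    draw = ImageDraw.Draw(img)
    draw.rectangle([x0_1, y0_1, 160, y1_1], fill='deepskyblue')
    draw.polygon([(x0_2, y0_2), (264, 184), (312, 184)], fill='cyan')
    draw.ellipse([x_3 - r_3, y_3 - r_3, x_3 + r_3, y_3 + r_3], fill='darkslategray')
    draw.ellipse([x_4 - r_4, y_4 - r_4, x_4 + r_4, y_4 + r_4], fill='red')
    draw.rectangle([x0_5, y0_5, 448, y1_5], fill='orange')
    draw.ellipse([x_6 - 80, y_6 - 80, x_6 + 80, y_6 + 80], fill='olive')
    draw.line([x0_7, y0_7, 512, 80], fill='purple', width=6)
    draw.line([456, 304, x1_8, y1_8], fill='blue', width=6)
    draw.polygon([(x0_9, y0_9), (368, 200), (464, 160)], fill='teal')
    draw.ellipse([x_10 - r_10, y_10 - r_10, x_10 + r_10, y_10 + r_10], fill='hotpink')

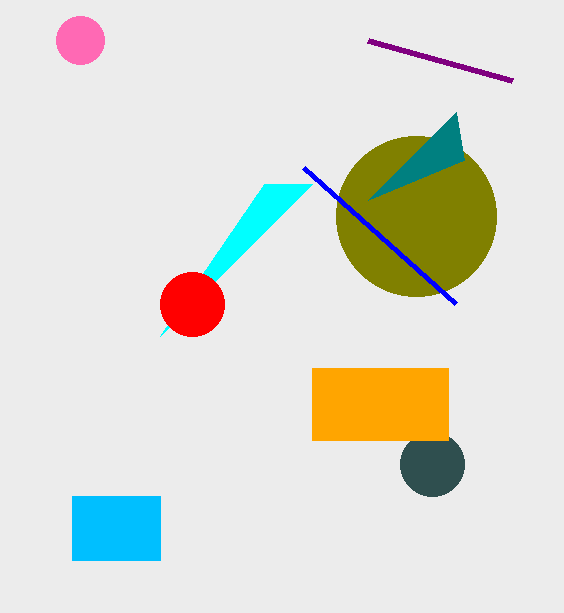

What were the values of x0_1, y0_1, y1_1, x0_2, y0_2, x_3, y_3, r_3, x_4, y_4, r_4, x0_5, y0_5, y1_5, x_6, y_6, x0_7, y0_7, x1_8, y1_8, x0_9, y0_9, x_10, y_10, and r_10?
x0_1 = 72; y0_1 = 496; y1_1 = 560; x0_2 = 160; y0_2 = 336; x_3 = 432; y_3 = 464; r_3 = 32; x_4 = 192; y_4 = 304; r_4 = 32; x0_5 = 312; y0_5 = 368; y1_5 = 440; x_6 = 416; y_6 = 216; x0_7 = 368; y0_7 = 40; x1_8 = 304; y1_8 = 168; x0_9 = 456; y0_9 = 112; x_10 = 80; y_10 = 40; r_10 = 24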